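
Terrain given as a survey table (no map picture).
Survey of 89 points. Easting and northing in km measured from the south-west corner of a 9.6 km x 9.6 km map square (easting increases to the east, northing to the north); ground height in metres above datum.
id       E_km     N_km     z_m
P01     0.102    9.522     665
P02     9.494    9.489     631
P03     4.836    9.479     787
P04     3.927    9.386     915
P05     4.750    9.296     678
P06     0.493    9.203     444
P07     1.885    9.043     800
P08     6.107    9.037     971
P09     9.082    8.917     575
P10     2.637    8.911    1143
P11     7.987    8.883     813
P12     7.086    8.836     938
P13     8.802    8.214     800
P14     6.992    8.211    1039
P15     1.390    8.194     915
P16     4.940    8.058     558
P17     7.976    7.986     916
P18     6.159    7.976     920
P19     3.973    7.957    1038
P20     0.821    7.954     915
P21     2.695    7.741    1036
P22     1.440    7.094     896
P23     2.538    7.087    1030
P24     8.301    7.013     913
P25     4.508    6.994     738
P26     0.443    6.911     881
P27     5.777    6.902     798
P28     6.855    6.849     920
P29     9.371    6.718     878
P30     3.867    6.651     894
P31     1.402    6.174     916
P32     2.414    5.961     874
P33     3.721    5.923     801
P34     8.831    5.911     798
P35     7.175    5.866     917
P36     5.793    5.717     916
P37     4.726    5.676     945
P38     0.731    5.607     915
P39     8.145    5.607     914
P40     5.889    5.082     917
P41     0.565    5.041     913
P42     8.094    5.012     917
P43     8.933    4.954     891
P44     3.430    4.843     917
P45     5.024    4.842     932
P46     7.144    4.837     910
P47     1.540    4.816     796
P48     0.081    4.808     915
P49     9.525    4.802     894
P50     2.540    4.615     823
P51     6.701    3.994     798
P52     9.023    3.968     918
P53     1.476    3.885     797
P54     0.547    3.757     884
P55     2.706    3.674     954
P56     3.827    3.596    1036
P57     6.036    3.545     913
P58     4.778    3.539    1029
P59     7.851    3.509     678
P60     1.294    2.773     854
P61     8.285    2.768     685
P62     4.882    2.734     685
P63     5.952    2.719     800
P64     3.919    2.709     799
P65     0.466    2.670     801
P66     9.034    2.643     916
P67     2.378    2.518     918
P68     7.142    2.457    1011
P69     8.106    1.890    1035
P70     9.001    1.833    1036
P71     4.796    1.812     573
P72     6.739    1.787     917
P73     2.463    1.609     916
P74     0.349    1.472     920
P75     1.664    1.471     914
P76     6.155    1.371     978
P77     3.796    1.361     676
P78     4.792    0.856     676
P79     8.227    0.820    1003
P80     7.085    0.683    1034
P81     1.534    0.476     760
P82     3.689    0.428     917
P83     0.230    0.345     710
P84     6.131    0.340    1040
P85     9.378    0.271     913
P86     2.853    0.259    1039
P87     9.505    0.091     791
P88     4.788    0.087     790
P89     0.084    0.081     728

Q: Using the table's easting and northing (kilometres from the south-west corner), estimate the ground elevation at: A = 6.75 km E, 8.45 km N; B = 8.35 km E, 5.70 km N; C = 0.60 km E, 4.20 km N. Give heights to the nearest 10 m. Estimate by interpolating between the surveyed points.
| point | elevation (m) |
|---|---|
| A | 1030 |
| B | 910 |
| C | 920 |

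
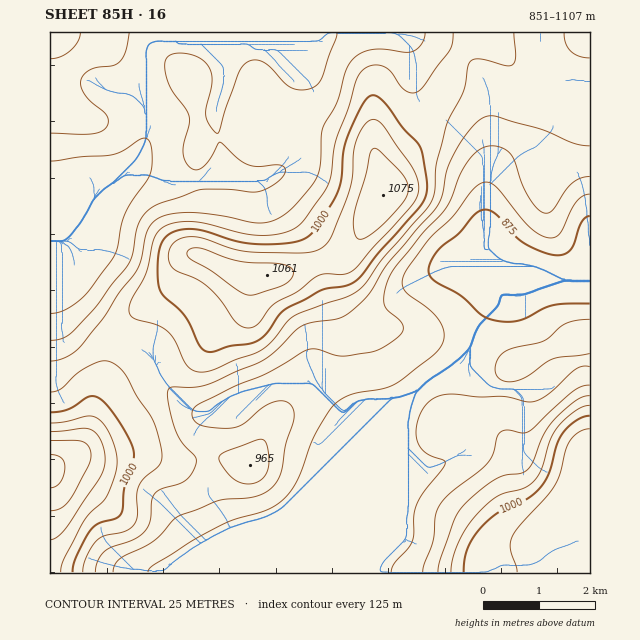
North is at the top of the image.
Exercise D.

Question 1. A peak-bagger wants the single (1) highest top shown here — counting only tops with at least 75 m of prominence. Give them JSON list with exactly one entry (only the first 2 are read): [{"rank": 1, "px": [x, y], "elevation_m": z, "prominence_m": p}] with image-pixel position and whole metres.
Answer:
[{"rank": 1, "px": [383, 195], "elevation_m": 1075, "prominence_m": 110}]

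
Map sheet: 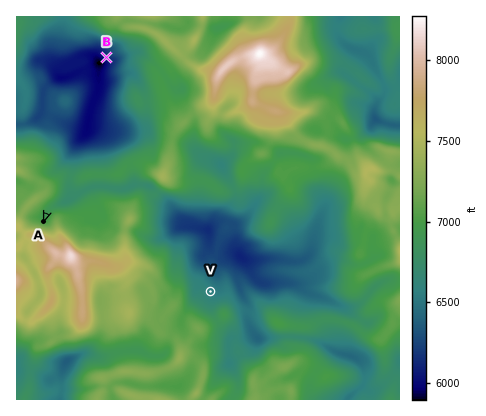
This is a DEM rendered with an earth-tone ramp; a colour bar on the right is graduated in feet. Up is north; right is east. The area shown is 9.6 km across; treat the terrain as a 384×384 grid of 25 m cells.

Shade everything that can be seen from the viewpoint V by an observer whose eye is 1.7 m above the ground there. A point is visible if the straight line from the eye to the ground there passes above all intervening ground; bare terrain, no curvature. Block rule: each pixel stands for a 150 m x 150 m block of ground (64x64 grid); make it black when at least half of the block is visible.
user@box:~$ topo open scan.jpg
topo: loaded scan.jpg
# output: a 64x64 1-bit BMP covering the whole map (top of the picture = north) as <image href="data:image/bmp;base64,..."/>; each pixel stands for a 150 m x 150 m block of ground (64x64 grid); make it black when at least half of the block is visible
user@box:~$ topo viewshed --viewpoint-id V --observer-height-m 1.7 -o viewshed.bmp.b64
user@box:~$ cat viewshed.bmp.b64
<image width="64" height="64" href="data:image/bmp;base64,Qk0+AgAAAAAAAD4AAAAoAAAAQAAAAEAAAAABAAEAAAAAAAACAAATCwAAEwsAAAIAAAAAAAAA////AAAAAAAAAAAAAAAAAAAAAAAAAAAAAAAAAAAAAAAAAAAAAAAAAAAAAAAAAAAAAAAAAAAAAAAAAAAAAAAAAAAAAAAAAAAAAAAAAAAAAAAAAAAAAAAAAAAAAAAAAAAAAAAAAAAAAAwAAAABACAADgAAAAeAIAAOAAAAB8BgMOcAAAAf4HAB9wAAAB/gGAe/AAAAGeAAHwcAAAAY4AA/AAAAABggAH+AAAAAGCAB/8AAAAGQAAf/4AAAM5AAAf+fAAAQ0AAH/4cAABAAAP//gwAAIAAP/n+BAAAAAD/+P8EAAAAAf/Y/wgAAAAB/4h+GAAAcAH/BH74AAB4B/8EP+gAADwf/wA/wAAAPH//AB+AAAAf//+AHwAAAAf///AfAAAAB/4/4B8AAAAPyD/gH4AAADhAPcAfAAAAQAAHgB0AAAAAAAeAHQAAAAAABwAQAAAAAAAAAGAAAAAAAAAnAAAAAAAAAHgAAAAAAAYX+AAAAAAAbj/4AAAAAAA7/gwAAAAAABv55gAAAAAADx8AAAAAAAAHjAAAAAAAAAGAAAAAAAAAAcAAAAAAAAABxAAAAAAAAAHtgAAAAAAAAPgAAAAAAAAAeYAAAAAAAAA+AAAAAAAAAAIAAAAAAAAAAAAAAAAAAAAAAAAAAAAAAAAAAAAAAAAAAAAAAAAAAAAAAAAAAAAAAAAAAAA=="/>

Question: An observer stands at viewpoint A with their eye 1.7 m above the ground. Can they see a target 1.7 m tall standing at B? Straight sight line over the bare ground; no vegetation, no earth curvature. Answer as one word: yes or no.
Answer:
no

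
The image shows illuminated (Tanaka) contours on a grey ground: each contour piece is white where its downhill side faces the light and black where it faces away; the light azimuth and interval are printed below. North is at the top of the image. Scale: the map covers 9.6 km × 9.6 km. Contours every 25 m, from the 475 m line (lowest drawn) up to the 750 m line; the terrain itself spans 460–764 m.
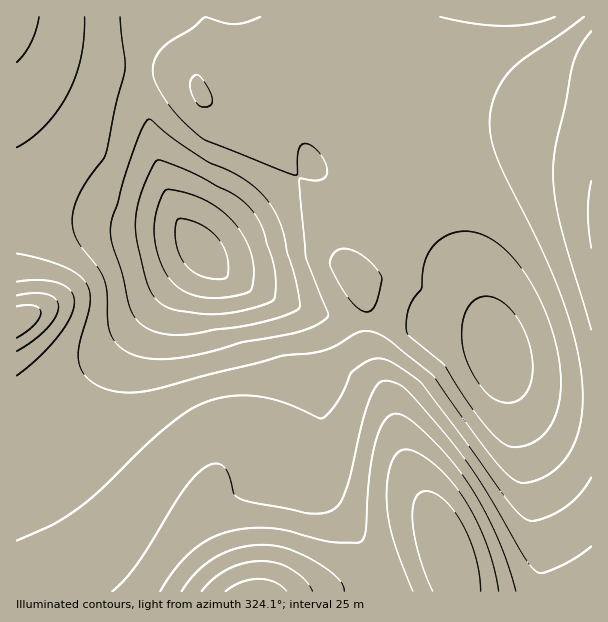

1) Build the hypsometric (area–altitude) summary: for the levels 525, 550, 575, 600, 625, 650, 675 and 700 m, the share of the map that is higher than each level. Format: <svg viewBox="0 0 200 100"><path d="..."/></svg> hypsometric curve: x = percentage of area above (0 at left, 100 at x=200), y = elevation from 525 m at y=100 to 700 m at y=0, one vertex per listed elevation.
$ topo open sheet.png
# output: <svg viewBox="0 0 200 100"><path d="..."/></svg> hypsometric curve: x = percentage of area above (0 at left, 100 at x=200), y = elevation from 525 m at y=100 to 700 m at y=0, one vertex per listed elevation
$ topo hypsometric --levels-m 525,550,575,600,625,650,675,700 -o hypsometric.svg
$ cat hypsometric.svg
<svg viewBox="0 0 200 100"><path d="M190 100l-10-14-24-15-62-14-35-14-30-14-11-15-8-14"/></svg>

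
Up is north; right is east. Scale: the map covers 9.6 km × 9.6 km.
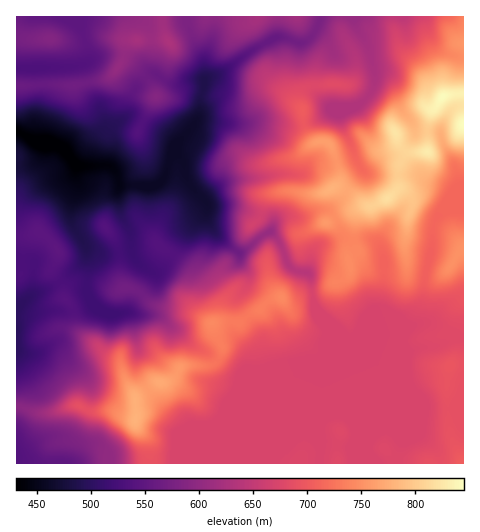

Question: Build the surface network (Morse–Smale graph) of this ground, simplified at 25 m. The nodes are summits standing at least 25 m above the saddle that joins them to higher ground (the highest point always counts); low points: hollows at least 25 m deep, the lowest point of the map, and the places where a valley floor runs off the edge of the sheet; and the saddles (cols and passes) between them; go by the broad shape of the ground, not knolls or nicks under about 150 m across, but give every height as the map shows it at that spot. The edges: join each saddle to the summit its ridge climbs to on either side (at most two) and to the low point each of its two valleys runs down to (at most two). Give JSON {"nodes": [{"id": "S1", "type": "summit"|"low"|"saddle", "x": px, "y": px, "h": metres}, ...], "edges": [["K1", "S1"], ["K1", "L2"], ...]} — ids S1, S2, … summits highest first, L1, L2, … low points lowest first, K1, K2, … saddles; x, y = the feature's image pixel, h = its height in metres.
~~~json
{"nodes": [
{"id": "S1", "type": "summit", "x": 463, "y": 125, "h": 845},
{"id": "S2", "type": "summit", "x": 136, "y": 419, "h": 779},
{"id": "S3", "type": "summit", "x": 463, "y": 249, "h": 752},
{"id": "S4", "type": "summit", "x": 169, "y": 42, "h": 629},
{"id": "S5", "type": "summit", "x": 257, "y": 18, "h": 622},
{"id": "S6", "type": "summit", "x": 50, "y": 39, "h": 588},
{"id": "L1", "type": "low", "x": 17, "y": 131, "h": 431},
{"id": "L2", "type": "low", "x": 17, "y": 329, "h": 497},
{"id": "L3", "type": "low", "x": 18, "y": 458, "h": 538},
{"id": "K1", "type": "saddle", "x": 434, "y": 225, "h": 712},
{"id": "K2", "type": "saddle", "x": 313, "y": 300, "h": 672},
{"id": "K3", "type": "saddle", "x": 17, "y": 406, "h": 592},
{"id": "K4", "type": "saddle", "x": 187, "y": 18, "h": 580},
{"id": "K5", "type": "saddle", "x": 319, "y": 25, "h": 577},
{"id": "K6", "type": "saddle", "x": 141, "y": 294, "h": 567},
{"id": "K7", "type": "saddle", "x": 87, "y": 83, "h": 566},
{"id": "K8", "type": "saddle", "x": 146, "y": 78, "h": 565},
{"id": "K9", "type": "saddle", "x": 84, "y": 40, "h": 550},
{"id": "K10", "type": "saddle", "x": 59, "y": 283, "h": 530}],
"edges": [["K1", "S1"], ["K1", "S3"], ["K1", "L1"], ["K2", "S1"], ["K2", "S2"], ["K2", "L1"], ["K3", "S2"], ["K3", "L2"], ["K3", "L3"], ["K4", "S4"], ["K4", "S5"], ["K4", "L1"], ["K5", "S1"], ["K5", "S5"], ["K5", "L1"], ["K6", "S1"], ["K6", "S2"], ["K6", "L1"], ["K7", "S1"], ["K7", "S4"], ["K7", "L1"], ["K8", "S1"], ["K8", "S4"], ["K8", "L1"], ["K9", "S4"], ["K9", "S6"], ["K9", "L1"], ["K10", "S1"], ["K10", "L1"], ["K10", "L2"]]}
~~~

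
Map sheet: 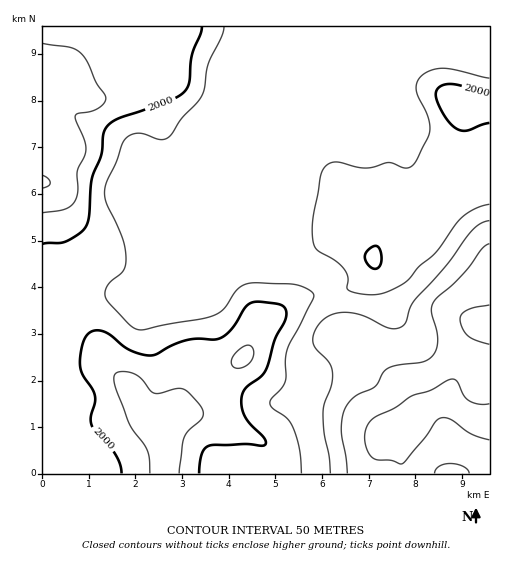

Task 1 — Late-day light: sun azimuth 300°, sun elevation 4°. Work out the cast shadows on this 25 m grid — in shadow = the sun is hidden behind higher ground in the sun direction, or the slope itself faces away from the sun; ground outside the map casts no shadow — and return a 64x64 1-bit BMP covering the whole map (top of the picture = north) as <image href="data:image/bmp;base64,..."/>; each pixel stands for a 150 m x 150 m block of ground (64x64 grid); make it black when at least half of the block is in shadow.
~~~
<image width="64" height="64" href="data:image/bmp;base64,Qk0+AgAAAAAAAD4AAAAoAAAAQAAAAEAAAAABAAEAAAAAAAACAAATCwAAEwsAAAIAAAAAAAAA////AAAAAAAAAA/AAP+AAAAAD+AA/4AAAAAP4BD/gAAAAA/AAP/AAAAAD4AB/+AAAAAPgAH/4AAAAAcAAf/gAAAAAgAB/+AAAAAAAAH/4AAAAAAP///wAAAAAA////gAAAAAH//+8AAAAAAf//xgAAAAAA///AHgAAAAD//8AeAAAAAH//wB8AAAAAP//ADwAAAAA//8APAAAAAB//gB8AAAAAD/+AH/AAAAAP/4A/8AAAAAf/AD/wAAAAA/8AP/AAAAAB/wD/8AAAAAB8B//wAAAAAAAP//AAAAAAAA//8AAAAAAAD//wAAAAAAAPf/AAAAAAAAc/8AAAAAAABx/wAAAAAAAHD/AAeAAAAAMH8AP4AAAAA4fwD/gAAAABw/B/8AAAAADh8P/wAAAAAGDx//gAAAAAAPH/+AAAAAAAcf/8AAAAAAAB//gAAAAAAAH/+AAAAAAAAP/4AAAAAAAA//gAAAAAAAD/+AAAAAAAAH/4AAAAAAAAf/gAAAAAACA/+8AAAAAAcD/z4AAAAABwH/P8AAAAADAf8/8AAAAAAB/7/wAAAAAAD/v/AAAAAAAAY/+AAAAAAAAB/4AAAAAAAAD/gAAAAAAAAP+AAAAAAAAA/8AAAAAAAAD/wAAAAAAAAP/AAAAAAAAA/4AAAAAAAAD/AAAAAAAAAP4AAAAAAAAAfAAAAAAA=="/>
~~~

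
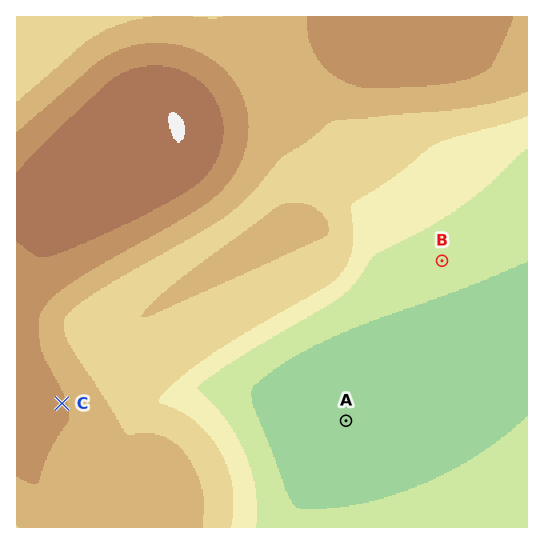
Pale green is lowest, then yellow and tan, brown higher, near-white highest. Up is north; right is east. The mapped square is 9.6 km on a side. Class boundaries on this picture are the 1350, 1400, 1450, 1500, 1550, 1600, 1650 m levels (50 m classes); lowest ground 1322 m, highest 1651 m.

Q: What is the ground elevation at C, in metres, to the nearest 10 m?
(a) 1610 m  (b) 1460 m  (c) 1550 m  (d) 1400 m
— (c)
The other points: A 1320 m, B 1370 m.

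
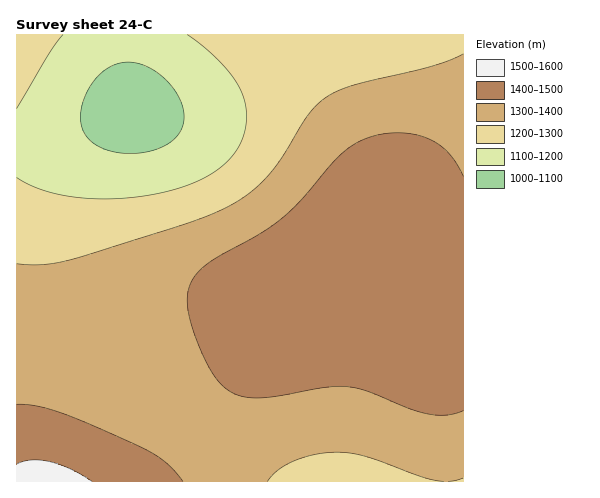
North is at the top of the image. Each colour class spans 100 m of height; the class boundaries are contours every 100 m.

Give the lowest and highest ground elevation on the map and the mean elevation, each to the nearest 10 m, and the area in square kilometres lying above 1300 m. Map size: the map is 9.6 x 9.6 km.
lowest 1060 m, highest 1520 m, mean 1330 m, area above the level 62.2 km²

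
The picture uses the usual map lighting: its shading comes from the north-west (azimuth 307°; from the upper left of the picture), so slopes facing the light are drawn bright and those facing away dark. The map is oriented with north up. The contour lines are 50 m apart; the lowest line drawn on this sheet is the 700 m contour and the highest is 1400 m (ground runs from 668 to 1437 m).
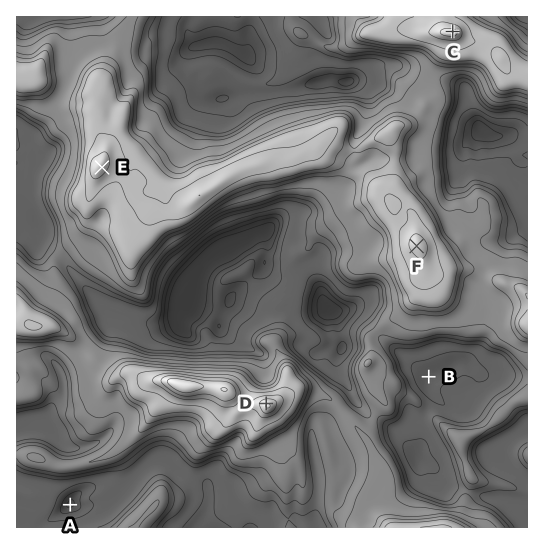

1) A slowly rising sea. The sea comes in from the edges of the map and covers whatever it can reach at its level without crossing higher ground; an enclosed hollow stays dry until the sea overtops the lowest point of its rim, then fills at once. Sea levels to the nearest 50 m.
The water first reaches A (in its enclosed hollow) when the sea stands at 850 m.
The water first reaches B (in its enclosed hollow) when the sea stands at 950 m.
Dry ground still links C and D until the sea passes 1000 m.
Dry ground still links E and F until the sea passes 1150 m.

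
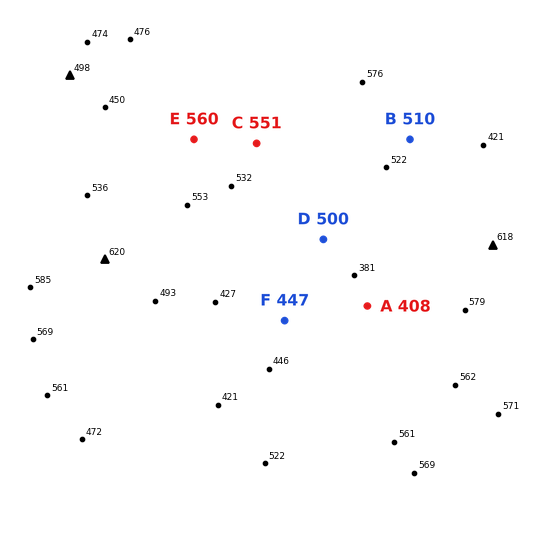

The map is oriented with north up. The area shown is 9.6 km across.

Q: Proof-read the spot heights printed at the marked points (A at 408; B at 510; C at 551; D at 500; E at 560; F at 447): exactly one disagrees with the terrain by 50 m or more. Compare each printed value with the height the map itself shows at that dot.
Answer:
D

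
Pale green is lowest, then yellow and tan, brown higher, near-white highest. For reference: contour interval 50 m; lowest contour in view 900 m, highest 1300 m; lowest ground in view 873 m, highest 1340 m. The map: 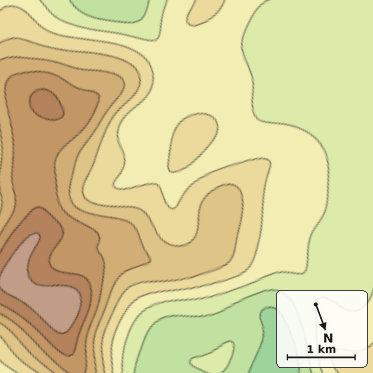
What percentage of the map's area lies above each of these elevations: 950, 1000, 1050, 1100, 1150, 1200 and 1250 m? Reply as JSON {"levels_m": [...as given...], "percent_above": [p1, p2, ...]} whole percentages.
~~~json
{"levels_m": [950, 1000, 1050, 1100, 1150, 1200, 1250], "percent_above": [93, 69, 46, 33, 23, 16, 7]}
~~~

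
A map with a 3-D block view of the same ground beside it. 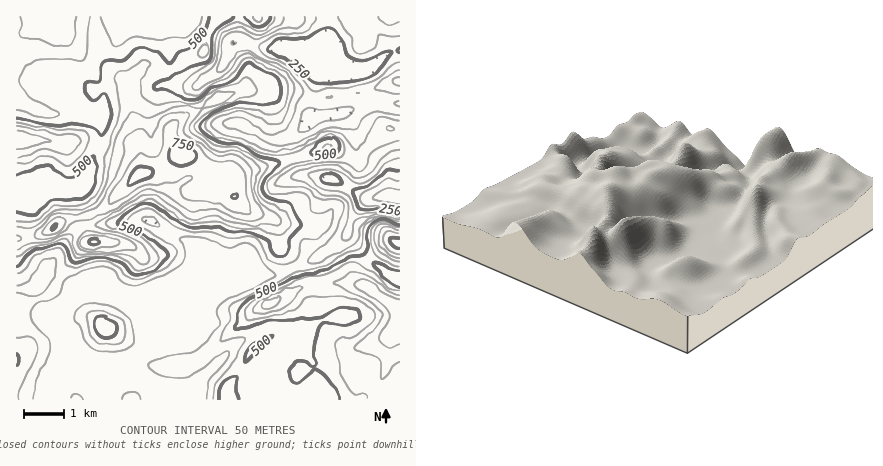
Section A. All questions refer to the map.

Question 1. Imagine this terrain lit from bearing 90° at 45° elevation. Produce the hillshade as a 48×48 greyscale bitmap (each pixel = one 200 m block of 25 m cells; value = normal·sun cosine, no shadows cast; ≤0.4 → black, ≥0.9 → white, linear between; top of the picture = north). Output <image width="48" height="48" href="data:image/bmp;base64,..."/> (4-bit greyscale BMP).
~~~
<image width="48" height="48" href="data:image/bmp;base64,Qk32BAAAAAAAAHYAAAAoAAAAMAAAADAAAAABAAQAAAAAAIAEAAATCwAAEwsAABAAAAAAAAAAAAAAABEREQAiIiIAMzMzAERERABVVVUAZmZmAHd3dwCIiIgAmZmZAKqqqgC7u7sAzMzMAN3d3QDu7u4A////AMy6mImqqYebupmZhSSbupiZmZmYd4iImczKmZmqmZiaqZmZhTSbupiZmZmYZ5iJqszLqZmpmZmZmZmal0R6upmImamXZ6l5q8zLqZmZmZmYeImaunVYqpmIiamHaKl4q8zMqpmZmZmYd4maq6dFmqmYiZmHeal3mrzMuqmZmZmZiIiIibpkaqqYmZiHaJmImqvMuqmHeKq6qZmYd5qWWKqpmYh3d3iImZq8upllabzLqZmZh2iZd4qqmYd4h2Z3iZq7qZhDas3bqZmZmGVpqYiamYiJmHVVeKq6mIdEe93bqZmZmXU1iqmZmZmZmYZEV6u6mXZWisy6mZmZmHZTR5qqmqqqmYdTRruqqYd4mqqqmZmZmHZUM2m8u6qqmYZDV6qpqqmJqqmZmZmZmYdlMhWczLmZmGRGmpmZm7qZmZmZqZmZmZmHZCE3q6mZh1WczKqZmrqpmYeJqqmZmZmZiGQyR5mZhmnN3LupiaqqmGRZq7qpmZmZmYh1RWd3d4rNut26h3mqhkJHvNy6qZmZmId4mYZEV6zKdt3KhTWIZURYzd3cqZmZmGRpvLlkNpqVM9y6lQFXZnib3d3cqZiZl0R6zMuoVVUxI8uZlwA4q7zN3czLmYeJlkWLy6u7ljAANqlnqoRIqqu7zLqoiHd4hlaLy5rNyCAAWJcyjdqau7u7uoZleIZmZoic3KrN2jABeJhAKcurzd3Ll0M1iYZVeau93Lqs3HMCaKlzNod4q83bhDM2mYZXm9zN3Lqb3shEeZmHZ4dTN7zLhDRXmXd5zuyru7uZ3/yYmpmZmZlzAovLhVZ4iIia7/yYmsyovu26qaqZmZmFAEi7l4iIiJmb7/65ic25mqvLmKqpmJqWISSKqqqZiJmb7//cu83JZWrMqKqph5unMjNYq6qqmImb3u7dy7uXRHvduZqpd5u4Q0VYmYiaqpmbzdzMupmGZ5vdupqpd5zKU1ZomGabzLmKzLqIiIiJvKq8u6qpiazcc0Z5p1ab3cl5vLqXVDSM7amqqqq6qqzdkzV6p1m8zcqZq7qqhSFK3ZiJmaqqmYm8lTV5llru7tyqqZiruWRHq4d3iaqZmIialjWJhVnf/+ypmHec3Jh4mHZnmqqpmIiJlkWKl1at7tupdmet7KmZmHZoqpmZiIiJl0WaqHeIm7qpdnm+7KmZmYiJqpiIiZmJl1aruYmoQlrLmaq+7aiJqZqqmYiImZmJl1esypvMYAaavLq+7cmJmImZiIiJmZmZh2isyqvNtiNGm7rO/tqIh2ZmZ4iJmZmZhnibu6q8y5UiaqvO7sqZmIdURYiJmZmYd4iJq7qavNoxSbu93LqZmZmFRIiZmZmHiZd4q7mInP5ySsu7y6mZh4modoiZmZh3mpdoqqmHa/+2e9y6qpmYZXm7qZmaqYdnq6iJqpmHWv/Zisy6maqYZWm7qqqqmYdnq6mZmZmYWO/ZZpu5irqYZnmqmaqpmYdoqqmZmZmYZqy4VIzKm8uoZpqYibupmYdoqpmZmZmZdVmoVZ3bq8yoZ6qHmg=="/>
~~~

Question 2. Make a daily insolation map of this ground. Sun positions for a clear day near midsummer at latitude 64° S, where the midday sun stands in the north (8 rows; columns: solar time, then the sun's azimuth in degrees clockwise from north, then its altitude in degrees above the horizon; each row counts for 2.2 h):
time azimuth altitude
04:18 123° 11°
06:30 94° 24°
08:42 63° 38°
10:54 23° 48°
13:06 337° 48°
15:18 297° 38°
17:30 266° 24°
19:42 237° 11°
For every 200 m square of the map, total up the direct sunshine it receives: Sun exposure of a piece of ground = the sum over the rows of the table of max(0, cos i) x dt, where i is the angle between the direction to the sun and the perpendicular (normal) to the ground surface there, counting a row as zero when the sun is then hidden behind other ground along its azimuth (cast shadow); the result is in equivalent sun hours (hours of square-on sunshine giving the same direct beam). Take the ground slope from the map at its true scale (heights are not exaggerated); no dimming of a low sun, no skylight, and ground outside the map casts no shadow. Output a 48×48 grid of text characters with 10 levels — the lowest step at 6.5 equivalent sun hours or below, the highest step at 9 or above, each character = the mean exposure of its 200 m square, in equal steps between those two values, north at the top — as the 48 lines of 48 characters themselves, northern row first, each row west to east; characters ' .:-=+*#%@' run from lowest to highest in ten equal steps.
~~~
%%%%%%%%%%%%%%%%%%%%%%%##*++++*+*#########%%%###
%%%%%%%%%%%%%%%%%%%%%%%%#: .:...:==++*****#%#**#
%%%%%%%%#%%%%%%%%%%%%%%%#---=-..:::-+*#####%%##*
%%%%%%%%%%%%%%%@@@%%@%%%#+-#%#+=++==+**####%###*
%%%%@@@%%%%%%%%%@%%%%%%#+-=@@@%%%%#****##*****#%
%%%%%@@@%%%%@%%%%%%%%%*=::#%@@%%%@%#***##*++=*%@
%%%%%%%%%%%%%@%%%#%%%#+: *@%%@@@%@@%##*#%#**#%@@
%%%%%%%%%%%%%%%%#####=.-#@@@%%%%@@%@@%#%%%%%@@@@
%%%%%%%%%%%##%%##%%%*-=%%%%@%%%%%%%%@%%%%%@@@%##
%###%%%%%%%##%%%%%%%#*##%%%%##%%%###%%%%%%%%#*++
%#####%%%%%##%%%%%%%%%%%#+-:-+*##*+*#####**#####
%%##*####%%###%%#%@@%%%*.   .-+**++*##**##%%%%%%
%%%##*##%%###%%%%%@@%#=   .::.=+*****#%%%%%%%%@@
%%%%%%%%%%#%%%%@%%%%#+=+*##*+=-=++-=+#%%%%*#%%%%
%%%%%%%%@%#%%%%%%%#%#%@@@@%%%#+=---+#@%%@%#%%###
%%##%%%%##*%%%%%%##%@@@@%%%%@@%*++#%@%@@%%%%%#**
+++=+*#**+#%%%%%%%%%%@@@%%%%%@@%%%%@@%#*#%%%%#*+
==++++**++#%%%%%%%%####%@%%@@@@%%%%#*-..=#%%#*+*
++******=*###%%%@%%#**#%%%%%@@@%#+-..   :*%%*++*
#####**++###%%%%%%##*##%%%%%%#+-:::--::::=++==+*
#%%%%##+*##%%%#*+*##%%%%%%%%#*=-+*%%@%#*==--:=+*
%%%%%#**#%%%%%+--=*#%%%%%%%%###*%%%%@@%%%#-.:=**
**######%%%%#+:::-+*###**#%%%%%%%%%%%@%%%*=-+*##
###%@%%%%@%#=. .---=+**+++*##%@@@%%#%%%%*==#%%%%
##%@@%%%%%*-...::.:-=+*++==+*#%%@%%%%%%%--#%%##%
%%@%@%##*+=-=+*#*=:--:-==----=+*%%%%%%%#-=%@%#**
%%@%#-:+#%%%%@@@%%+--:.:-==:..-+***#%%#*=**%%%%#
%%#-  :%@%%%%%%@@@%#++=++++=-:=+***##***+###*#%%
+=.   -**++*##%@@@@%%####*****+*###%#*++#@%#*=+#
=-::=+=-     -+#%%%%%%%%%#####**####*=*%@@@%*:.-
++*#%#+:     :+##**+*#%%%%%%%#*++***+#%@@@%%*-..
+*#%%#*=-+++==+=::-+*#%%%##****+==*#%%%@@%@@%*::
*#%%%%#*##%#*+-:.-+#%%%%#****####%@@%%@@%%%@@@#+
#%%%%%#%%%%%#*+=*##%%%%%#**##%%@%%@%%%%%%##%@@@%
%%%%%#%%%%%%%%##%%%%%%%%###%%@%%%@%#*****+==*%@%
%%%%##%%%%%%%%%%%%%%%%%%%%@@@@%@%#**###**+=--+%@
%%###%%%%%%@%%#%%%%%%%%%%%%%%%#+-=+*#######+==*%
%%%%%%%%#%%@@@%%%%%%%%%%#*#%#+:.:+*###%%%%######
%%%%%%%#*#%%%%%%%%%%%%%%#%%%*-=*####%%%%%%%%@%%%
%%%%%%%%#**####%%%%%%%%%%%#*+#%%%%%%%%%%@%%@@%%%
@%%%%%%%#+++**#%%%%%%%%%%#**#%%%#%%%%%%%%%%%%###
%%%#%%%%#*+++*#%%%%%%%%%%**#%%##%%%%%%%#%%%#####
%###%%%%%######%%%@@@@%%#*#%%##%%%%%%%%####*####
####%%%%%%%%%%%%%%%%%%##*#%%%#%%%%%%%%%##%###%%#
####%%%%%%%%%%%%####****#@@%%%%%%%%%%%%##%%%%%##
###%%%%%%%%%%%%%########%@%%%%%%%%%%%%%###%%%%#%
##%%%%%%%%%%%%%%%%%%%%%##%%%%%%%%%%%%%%%###%##%%
%%%%%%%%%%%%%%%%%%%%%%%###%%%%%%%%%%%%%%##%%#%%%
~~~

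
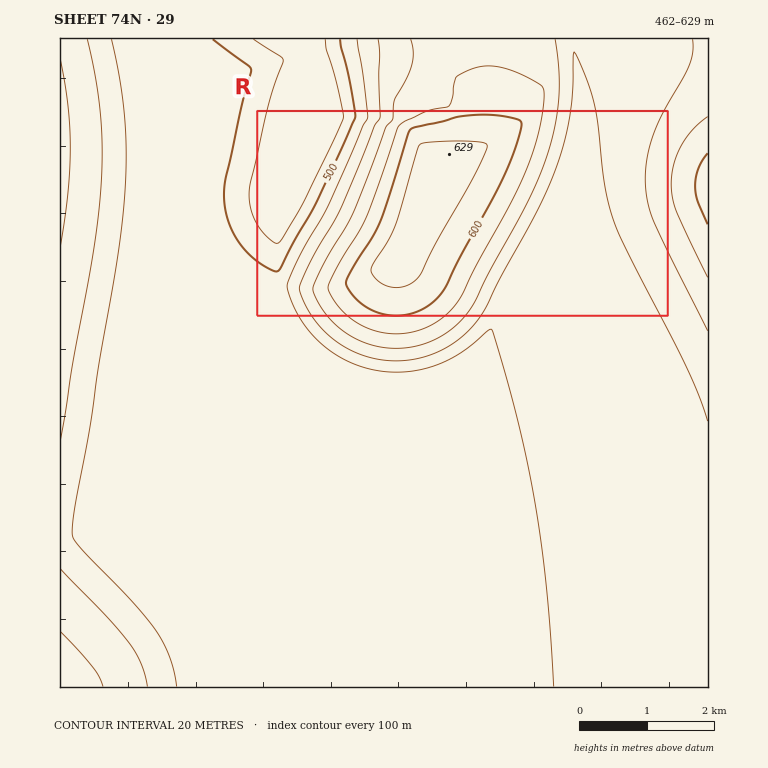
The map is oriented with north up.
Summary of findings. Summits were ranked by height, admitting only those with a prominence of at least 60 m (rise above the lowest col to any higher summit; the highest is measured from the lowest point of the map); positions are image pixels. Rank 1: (449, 154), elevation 629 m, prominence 167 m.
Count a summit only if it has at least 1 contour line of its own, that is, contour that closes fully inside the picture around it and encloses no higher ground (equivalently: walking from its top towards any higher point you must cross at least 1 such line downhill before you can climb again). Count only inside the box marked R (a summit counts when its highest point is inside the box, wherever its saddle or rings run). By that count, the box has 1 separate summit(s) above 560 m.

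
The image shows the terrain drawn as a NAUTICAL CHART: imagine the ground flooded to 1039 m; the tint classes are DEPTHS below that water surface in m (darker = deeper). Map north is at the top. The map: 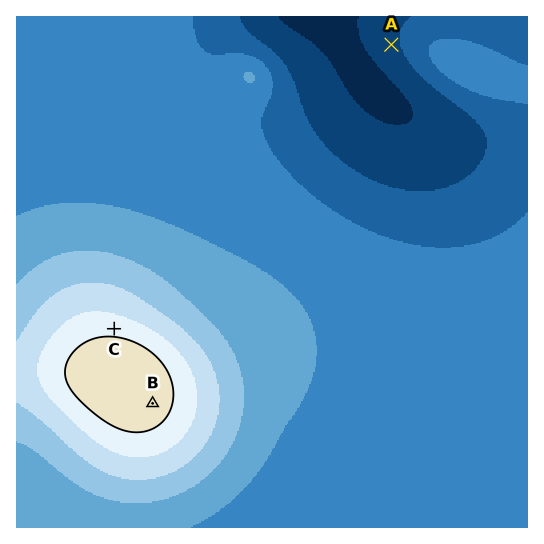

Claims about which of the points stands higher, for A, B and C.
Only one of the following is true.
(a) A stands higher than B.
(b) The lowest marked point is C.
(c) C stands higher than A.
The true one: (c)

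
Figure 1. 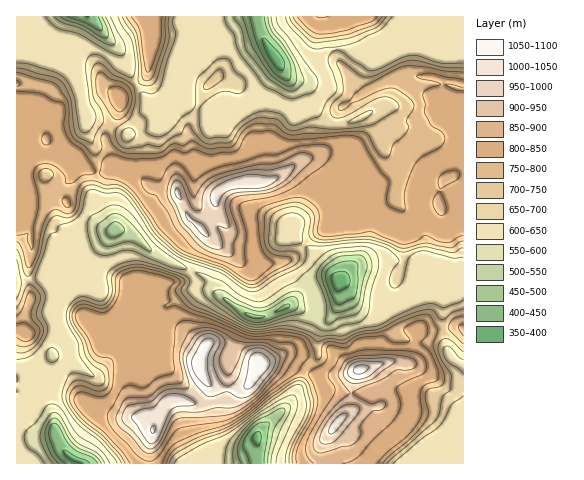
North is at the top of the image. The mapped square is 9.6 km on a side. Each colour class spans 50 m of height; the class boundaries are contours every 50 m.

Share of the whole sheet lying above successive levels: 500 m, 96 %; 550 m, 94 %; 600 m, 89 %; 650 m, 65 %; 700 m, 56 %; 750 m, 49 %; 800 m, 39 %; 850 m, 16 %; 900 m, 10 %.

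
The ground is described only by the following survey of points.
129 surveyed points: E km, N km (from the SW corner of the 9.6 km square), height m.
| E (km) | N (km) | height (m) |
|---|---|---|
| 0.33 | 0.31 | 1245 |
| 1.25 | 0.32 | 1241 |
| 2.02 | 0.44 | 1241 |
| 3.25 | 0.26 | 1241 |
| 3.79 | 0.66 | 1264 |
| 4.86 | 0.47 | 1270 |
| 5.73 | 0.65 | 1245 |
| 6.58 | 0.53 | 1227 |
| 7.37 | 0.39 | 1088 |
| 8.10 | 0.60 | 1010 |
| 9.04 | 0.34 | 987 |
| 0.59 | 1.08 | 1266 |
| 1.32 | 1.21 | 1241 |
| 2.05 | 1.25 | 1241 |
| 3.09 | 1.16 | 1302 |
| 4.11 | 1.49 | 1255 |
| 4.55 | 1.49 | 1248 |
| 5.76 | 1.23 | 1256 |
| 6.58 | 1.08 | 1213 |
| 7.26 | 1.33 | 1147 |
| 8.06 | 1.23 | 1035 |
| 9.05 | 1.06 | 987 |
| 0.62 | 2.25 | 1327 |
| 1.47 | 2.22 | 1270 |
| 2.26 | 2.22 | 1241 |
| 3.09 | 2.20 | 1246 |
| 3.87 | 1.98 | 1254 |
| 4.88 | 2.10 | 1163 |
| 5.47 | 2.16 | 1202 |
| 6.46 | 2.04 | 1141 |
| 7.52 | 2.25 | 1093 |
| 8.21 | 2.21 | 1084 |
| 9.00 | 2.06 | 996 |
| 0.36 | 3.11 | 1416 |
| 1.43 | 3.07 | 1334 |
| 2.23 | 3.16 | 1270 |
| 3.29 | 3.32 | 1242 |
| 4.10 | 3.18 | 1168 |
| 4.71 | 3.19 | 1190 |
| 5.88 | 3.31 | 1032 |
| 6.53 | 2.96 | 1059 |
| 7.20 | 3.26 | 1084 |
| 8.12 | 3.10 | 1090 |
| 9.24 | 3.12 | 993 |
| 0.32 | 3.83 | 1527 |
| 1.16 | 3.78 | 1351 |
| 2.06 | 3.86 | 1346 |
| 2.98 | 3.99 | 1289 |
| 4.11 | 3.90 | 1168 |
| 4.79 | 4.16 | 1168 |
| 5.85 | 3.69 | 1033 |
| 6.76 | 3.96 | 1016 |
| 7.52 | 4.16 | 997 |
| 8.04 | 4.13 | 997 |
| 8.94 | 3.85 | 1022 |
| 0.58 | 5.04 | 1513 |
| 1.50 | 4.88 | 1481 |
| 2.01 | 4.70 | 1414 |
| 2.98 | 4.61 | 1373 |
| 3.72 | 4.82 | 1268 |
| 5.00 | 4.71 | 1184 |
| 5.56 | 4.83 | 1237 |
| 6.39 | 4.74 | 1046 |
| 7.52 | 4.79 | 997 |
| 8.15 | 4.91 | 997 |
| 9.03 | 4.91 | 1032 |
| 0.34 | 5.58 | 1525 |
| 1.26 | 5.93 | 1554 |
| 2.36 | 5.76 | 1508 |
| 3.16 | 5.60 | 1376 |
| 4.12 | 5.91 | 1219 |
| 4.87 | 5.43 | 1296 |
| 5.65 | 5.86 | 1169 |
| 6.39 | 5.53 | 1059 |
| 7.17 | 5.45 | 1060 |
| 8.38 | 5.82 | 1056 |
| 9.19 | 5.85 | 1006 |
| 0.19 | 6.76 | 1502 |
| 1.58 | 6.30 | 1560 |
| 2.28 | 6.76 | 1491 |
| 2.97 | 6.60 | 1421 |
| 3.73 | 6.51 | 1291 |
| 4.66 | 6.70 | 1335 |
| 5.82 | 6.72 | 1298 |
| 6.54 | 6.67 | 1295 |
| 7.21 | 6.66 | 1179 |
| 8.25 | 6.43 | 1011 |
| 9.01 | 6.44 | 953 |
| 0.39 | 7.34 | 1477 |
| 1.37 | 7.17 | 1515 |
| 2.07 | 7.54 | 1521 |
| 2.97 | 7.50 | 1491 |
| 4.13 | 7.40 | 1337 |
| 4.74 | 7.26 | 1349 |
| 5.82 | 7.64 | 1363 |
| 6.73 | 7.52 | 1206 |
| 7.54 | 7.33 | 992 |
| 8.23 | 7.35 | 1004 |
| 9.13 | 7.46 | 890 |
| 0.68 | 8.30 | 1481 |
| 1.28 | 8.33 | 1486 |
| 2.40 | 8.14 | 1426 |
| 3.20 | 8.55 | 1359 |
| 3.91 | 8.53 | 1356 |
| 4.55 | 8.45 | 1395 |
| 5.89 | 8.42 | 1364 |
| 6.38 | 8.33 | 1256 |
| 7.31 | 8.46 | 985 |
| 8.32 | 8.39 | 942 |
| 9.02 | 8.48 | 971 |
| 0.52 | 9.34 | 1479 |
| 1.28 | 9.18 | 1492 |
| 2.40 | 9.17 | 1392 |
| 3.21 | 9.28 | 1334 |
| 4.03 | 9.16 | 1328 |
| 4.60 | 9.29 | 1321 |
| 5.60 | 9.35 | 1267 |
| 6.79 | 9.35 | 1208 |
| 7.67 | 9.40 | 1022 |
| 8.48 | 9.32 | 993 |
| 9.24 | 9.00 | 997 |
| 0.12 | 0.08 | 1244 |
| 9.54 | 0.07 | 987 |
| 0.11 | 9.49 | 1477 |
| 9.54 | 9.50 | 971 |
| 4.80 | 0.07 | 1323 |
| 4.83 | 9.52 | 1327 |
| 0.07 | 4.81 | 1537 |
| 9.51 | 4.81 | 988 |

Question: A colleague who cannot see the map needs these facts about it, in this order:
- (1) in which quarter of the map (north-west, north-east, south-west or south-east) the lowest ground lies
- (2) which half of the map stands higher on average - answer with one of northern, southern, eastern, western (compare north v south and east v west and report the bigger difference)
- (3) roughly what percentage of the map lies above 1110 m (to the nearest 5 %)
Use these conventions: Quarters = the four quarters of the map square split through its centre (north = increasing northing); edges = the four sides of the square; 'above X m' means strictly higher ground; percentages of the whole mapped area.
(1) The lowest point lies in the north-east quarter of the map.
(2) Taken as a whole, the western half is higher than the eastern.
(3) About 70 % of the map lies above 1110 m.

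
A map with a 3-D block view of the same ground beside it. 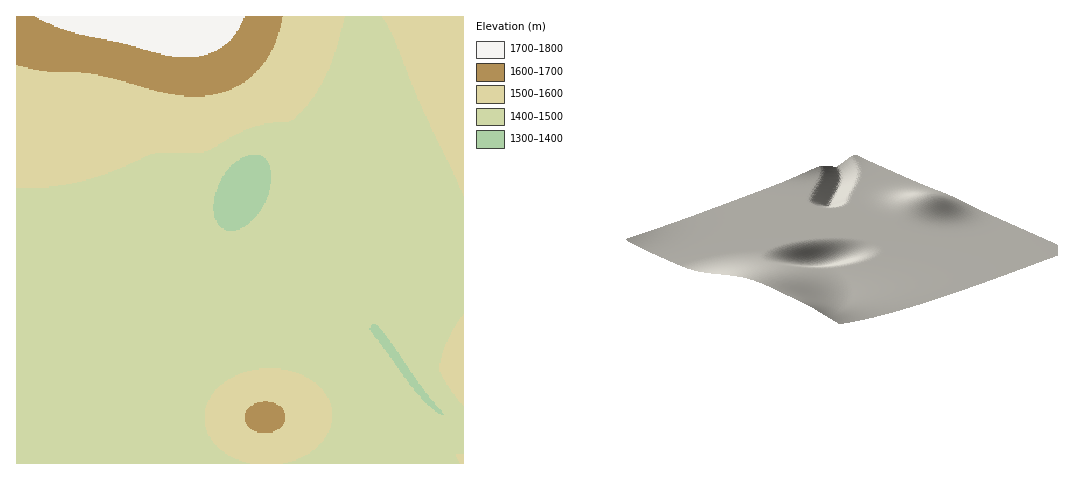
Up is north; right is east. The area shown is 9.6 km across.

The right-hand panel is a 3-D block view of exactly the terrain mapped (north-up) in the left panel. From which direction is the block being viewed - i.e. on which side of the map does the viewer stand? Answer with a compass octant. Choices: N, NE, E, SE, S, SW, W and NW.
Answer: NW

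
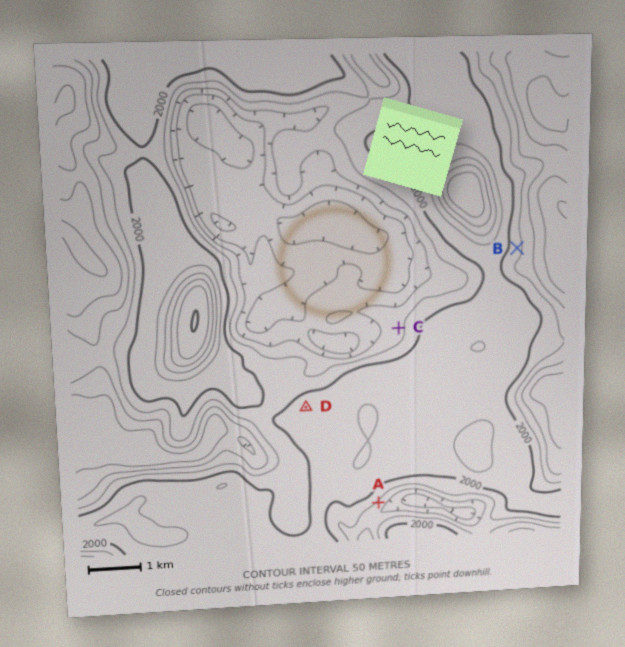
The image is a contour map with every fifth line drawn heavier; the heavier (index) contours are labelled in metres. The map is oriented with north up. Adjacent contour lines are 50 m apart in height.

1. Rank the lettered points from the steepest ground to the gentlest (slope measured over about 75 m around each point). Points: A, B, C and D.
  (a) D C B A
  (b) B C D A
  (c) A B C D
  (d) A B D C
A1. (c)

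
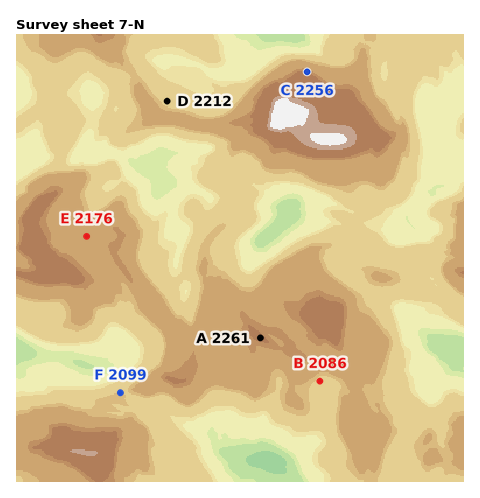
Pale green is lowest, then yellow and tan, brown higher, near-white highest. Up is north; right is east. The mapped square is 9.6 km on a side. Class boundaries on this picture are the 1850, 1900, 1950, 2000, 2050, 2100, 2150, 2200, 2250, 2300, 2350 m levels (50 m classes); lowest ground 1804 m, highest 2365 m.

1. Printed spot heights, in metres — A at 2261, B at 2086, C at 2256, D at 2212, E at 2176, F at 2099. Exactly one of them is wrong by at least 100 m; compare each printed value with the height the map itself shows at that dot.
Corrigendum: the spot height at D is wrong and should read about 2087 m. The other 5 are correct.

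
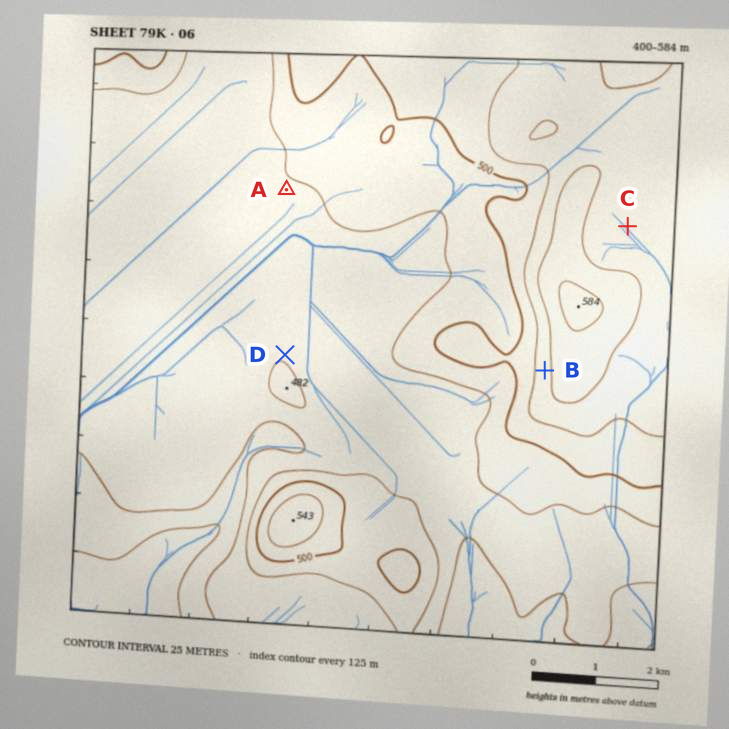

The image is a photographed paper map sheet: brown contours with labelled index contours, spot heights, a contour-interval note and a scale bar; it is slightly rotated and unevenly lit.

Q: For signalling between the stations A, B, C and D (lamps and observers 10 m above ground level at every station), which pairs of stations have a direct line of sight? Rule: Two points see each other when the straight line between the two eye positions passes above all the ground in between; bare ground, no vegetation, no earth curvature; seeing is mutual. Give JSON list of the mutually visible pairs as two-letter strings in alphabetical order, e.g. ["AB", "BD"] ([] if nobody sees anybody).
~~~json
["AB", "AD", "BD"]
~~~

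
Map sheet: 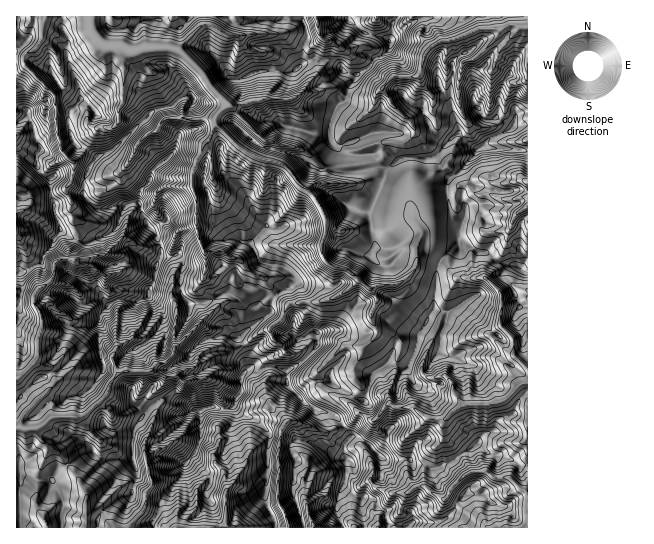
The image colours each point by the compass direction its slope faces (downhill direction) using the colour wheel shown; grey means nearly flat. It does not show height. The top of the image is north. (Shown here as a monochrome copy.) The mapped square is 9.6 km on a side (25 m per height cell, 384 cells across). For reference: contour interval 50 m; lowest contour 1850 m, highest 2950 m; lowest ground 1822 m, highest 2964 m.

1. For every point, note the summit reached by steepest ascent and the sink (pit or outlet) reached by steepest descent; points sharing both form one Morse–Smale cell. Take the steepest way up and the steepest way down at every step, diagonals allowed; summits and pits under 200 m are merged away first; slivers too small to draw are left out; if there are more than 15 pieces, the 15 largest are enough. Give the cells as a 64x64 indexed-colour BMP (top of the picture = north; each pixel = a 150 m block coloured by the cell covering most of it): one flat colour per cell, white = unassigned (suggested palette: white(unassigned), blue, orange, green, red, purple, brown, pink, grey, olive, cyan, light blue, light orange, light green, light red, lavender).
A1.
<image width="64" height="64" href="data:image/bmp;base64,Qk12CAAAAAAAAHYAAAAoAAAAQAAAAEAAAAABAAQAAAAAAAAIAAATCwAAEwsAABAAAAAAAAAA////ALR3HwAOf/8ALKAsACgn1gC9Z5QAS1aMAMJ34wB/f38AIr28AM++FwDox64AeLv/AIrfmACWmP8A1bDFACIiIiIiIiJERERERERERAAAAA7u4P//8zMzMzMzMzMzIiIiIiIiIiREREREREREQAAADu7///+7MzMzMzMzMzMiIiIiIiIiIkRERERERERAAADu7v///7szMzMzMzMzMyIiIiIiIiIiREREREREREAAAO7u///7uzMzMzMzMzMzIiIiIiIiIiJEREREREREQAAA7u7v/7u7szMzMzMzMzMiIiIiIiIiIiRERERERERAAADu7u//sAuzMzMzMzMzMyIiIiIiIiIiJEREREREREAAAO7u7//wu7MzMzMzMzMzIiIiIiIiIiIkREREREREQAAA7u7v//+7szMzMzMzMzMiIiIiIiIiIkRERERERERAAADu7u///7uzMzMzMzMzMyIiIiIiIiIiREREREREREAADu7uT//7u7MzMzMzMzMzIiIiIiIiIiJEREREREREQAAO5ERP/7u7szMzMzMzMzMiIiIiIiIiIiREREREREREAERERES7u7MzMzMzMzMzMyIiIiIiIiIiJERERERERERERERES7uzMzMzMzMzMzMzIiIiIiIiIiIkRERERERERERERES7uzMzMzMzMzMzMzMiIiIiIiIiIiJERERERERERERES7uzMzMzMzMzMzMzMyIiIiIiIiIiIkRERERERERERLu7uzMzMzMzMzMzMzMzIiIiIiIiIiIiRERERERERERLu7szETMzMzMzMzMzMzMiIiIiIiIiIiJERERERERERFW7MzERMzMzMzMzMzMzMyIiIiIiIiIiIiREREREREREVVUREREzMzMzMzMzMzMzIiIiIiIiIiIkRERERERERERVVRERERMzMzMzMzMzMzMiIiIiIiIiIiJEREREREVVVVVVURERERETMzMzMzMzMyIiIiIiIiIiIiRERERERVVVVVVVEREREREzMzMzMzMzIiIiIiIiIiIiIkRERERVVVVVVVVRERERETMzMzMzMzMiIiIiIiIiIiIiJERERFVVVVVVVVVVURERMzMzMzMzMyIiIiIiIiIiIiIiRERERVVVVVVVVVVRERETMzMzMzMzIiIiIiIiIiIiIiIkREREVVVVVVVVVVERERMzMzMzMzMiIiIiIiIiIiIiIiJERERVVVVVVVVVERERETMzMzMzMyIiIiIiIiIiIiIiIiRERVVVVVVVVVVRERERMzMzMzMzIiIiIiIiIiIiIiERJERVVVVVVVVVVVEREREzMzMzMzMiIiIiIiIiIiIiIRFVVVVVVVVVVVVVURERETMzMzMzMyIiIiIiIiIiIiIRFVVVVVVVVVVVVVERERERMzMzMzMzIiIiIiIiIiIiIiERFVVVVVVVVVVVERERERETMAAzMzPMIiIiIiIiIiIiIRERVVVVVVVVVRERERERERMAAAMzMMzCIiIiIiIiIiIhEREVVVVVVVVREREREREREAAAAAAAzMwiIiIiIiIiEREREVVVVVVVVREREREREZmZAACqoADMzCIiIiIiIiIRERVVVVVVERERERERERERmZmQqqqgAMzMwiEREiIiIhERFVVVVREREREREREREREZmZqqqqAAzMzMERERIiIhEREVVVVREREREREREREREZmZmqoAAADMzMERERESIhERERVVVRERERERERERERERmZmaqgAAAMzMwRERERIiERERFVVRERERERERERERERmZmaqqqgqgzMzBERERESEREREVVRERERERERERERERGZmZqqqqqqrMzBERERERERERERVREREREREREREREREZmZmqqqoAAMzMERERERERERERERERERERERERERERGZmZmaqqqgAAzMwREREREREREREREREREREREZmZmZmZmZmZqqqqqqrMwRERERERERERERERERERERERmZmZmZmZmZmaqqqqqswRERERERERERERERERERERERFmZmmYiZmZmZmqqqqqwRERERERERERERERERERERERFmZmZmeIiIiZmZqqqqoRERERERERERERERERERERERZmZnd3d4iIiImZmKAAABERERERERERERERERERERZmZmZnd3d3d3iIiJmIgAAAERERERERERERERERERERZmZmZmd3d3d3d4iIiIiIgAARERERERERERERERERERZmZmZmZ3d3d3d3AIiIiIiIABERERERERERERERERERZmZmZmZmd3d3d3AAiIiIiIiAERERERERERERERERERZmZmZmZmZ3d3dwAACIiIiIiIgRERERERERERERERERZmZmZmZmZmd3d3AAAIiIiIiIiBERERERERERERERERZmZmZmZmZmZ3d3AAAACIiIiIiIERERERERERERERERZmZmZmZmZmZmd3cAAAAAiIiIiIgRERERERERERERERFmZmZmZmZmZmZ3d3d3AACIiIiAABERERERERERERERFmZmZmZmZmZmbd13d3dwAIiIiAAAERERERERERERERFmZmZmZmZm1m3d3dd3d3AAiAiIAAARERERERERERERFmZmZmZmZmbd3d3d3Xd3cACAAIgAABEREREREREREREWZmZmZmZmZt3d3d3d13d3AIAACIAAERERERERERERERFmZmFmZmZm3d3d3dAHd3d3dwAAiAARERERERERERERERZhEREREWbd3d3QAAd3d3d3dwAIgBERERERERERERERERERERERZt3d3QAAB3d3d3d3AAAA"/>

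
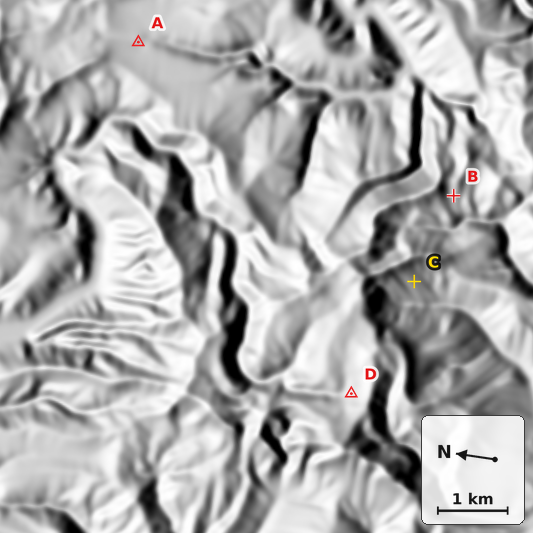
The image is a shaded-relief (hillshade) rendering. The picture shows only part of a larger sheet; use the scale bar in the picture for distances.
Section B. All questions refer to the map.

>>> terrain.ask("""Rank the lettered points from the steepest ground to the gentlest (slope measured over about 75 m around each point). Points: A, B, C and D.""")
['C', 'B', 'D', 'A']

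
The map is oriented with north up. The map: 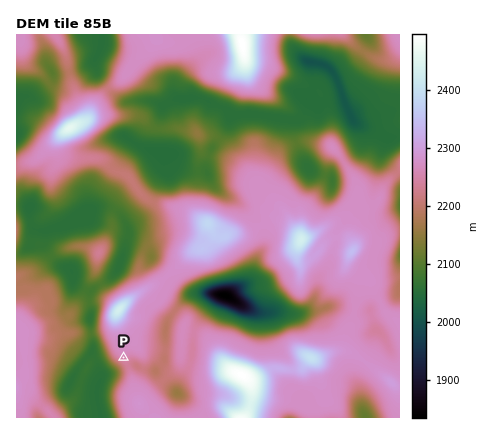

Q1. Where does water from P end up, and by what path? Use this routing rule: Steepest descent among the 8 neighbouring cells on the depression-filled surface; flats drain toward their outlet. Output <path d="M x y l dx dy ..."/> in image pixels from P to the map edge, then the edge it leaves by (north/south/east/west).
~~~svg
<path d="M124 358l0 2-14 12-6 2-4 6 0 4-2 6 0 14 4 14"/>
exit: south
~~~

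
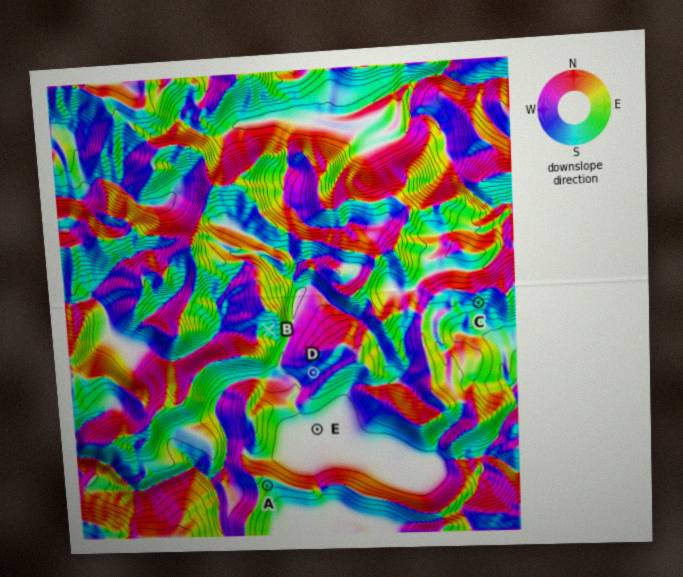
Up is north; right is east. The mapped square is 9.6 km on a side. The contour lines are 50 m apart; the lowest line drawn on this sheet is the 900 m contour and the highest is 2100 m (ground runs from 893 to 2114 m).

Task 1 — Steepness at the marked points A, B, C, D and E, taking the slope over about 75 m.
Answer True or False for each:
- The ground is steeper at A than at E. True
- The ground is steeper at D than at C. False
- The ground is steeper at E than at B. False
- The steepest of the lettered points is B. False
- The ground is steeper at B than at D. True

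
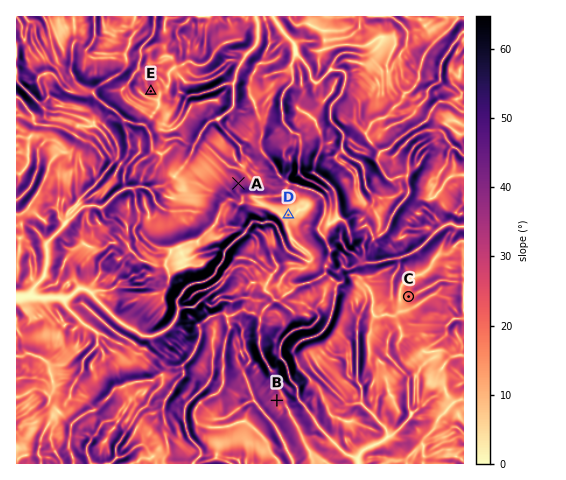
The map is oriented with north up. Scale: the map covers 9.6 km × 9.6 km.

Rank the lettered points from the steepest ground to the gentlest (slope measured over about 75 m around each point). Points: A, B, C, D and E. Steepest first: A B E C D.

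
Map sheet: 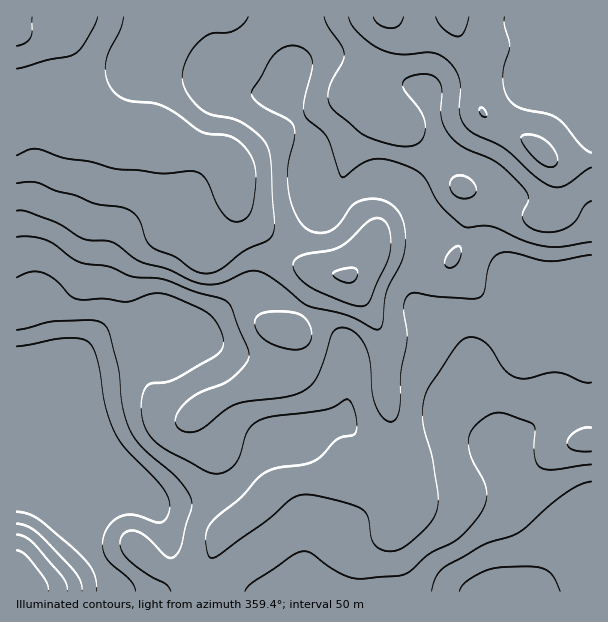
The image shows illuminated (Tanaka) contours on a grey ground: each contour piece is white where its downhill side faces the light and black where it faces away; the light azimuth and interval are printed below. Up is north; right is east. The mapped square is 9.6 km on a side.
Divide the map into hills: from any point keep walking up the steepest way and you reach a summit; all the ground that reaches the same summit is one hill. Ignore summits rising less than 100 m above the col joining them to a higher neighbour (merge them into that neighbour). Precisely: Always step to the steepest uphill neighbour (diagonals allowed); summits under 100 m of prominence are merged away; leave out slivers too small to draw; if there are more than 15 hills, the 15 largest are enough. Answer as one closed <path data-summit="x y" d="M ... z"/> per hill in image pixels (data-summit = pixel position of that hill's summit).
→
<path data-summit="17 17" d="M290 16l-274 1 0 484 26 7 48 40 26 44 475 0 1-308-10-1-33 7-21 0-45-44-24-12-24-4-12 17-2-26-5-14-15-17-17-10-10 1-17 9-12 10-7 2-8-10-2-9-20-46-13-23 0-12 3-7 0-26-6-13z"/><path data-summit="542 152" d="M591 16l-300 0 1 40 6 13 0 26-3 7 0 12 13 23 20 46 3 12 7 7 4 0 20-15 12-6 10-1 17 10 15 17 5 14 2 26 12-17 24 4 24 12 45 44 21 0 24-6 18-1z"/><path data-summit="17 585" d="M21 502l-5 1 1 89 98-1-1-6-24-37-18-13-25-24-8-5z"/>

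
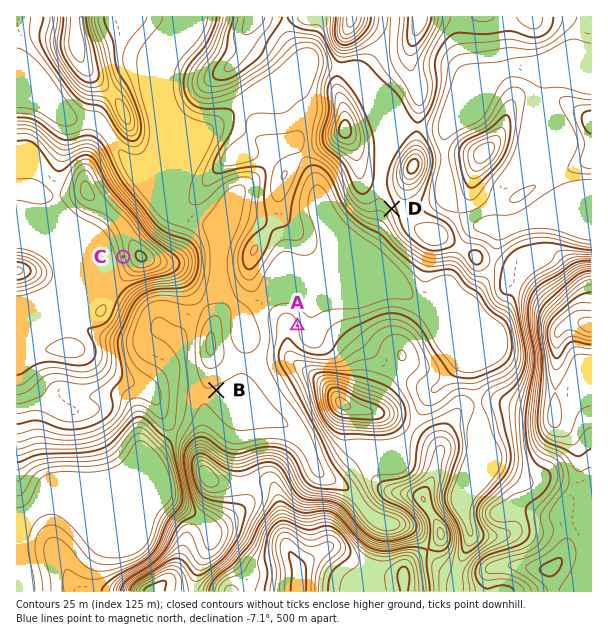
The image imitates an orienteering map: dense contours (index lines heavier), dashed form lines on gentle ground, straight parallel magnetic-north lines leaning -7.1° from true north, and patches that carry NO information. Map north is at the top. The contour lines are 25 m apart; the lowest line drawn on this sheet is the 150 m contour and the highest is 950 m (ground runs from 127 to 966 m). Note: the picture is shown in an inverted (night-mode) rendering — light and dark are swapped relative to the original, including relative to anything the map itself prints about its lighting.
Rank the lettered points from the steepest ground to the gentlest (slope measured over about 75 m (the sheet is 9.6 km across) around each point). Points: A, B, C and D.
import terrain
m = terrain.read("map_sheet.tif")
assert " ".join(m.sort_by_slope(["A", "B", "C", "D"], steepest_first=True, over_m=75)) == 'C D A B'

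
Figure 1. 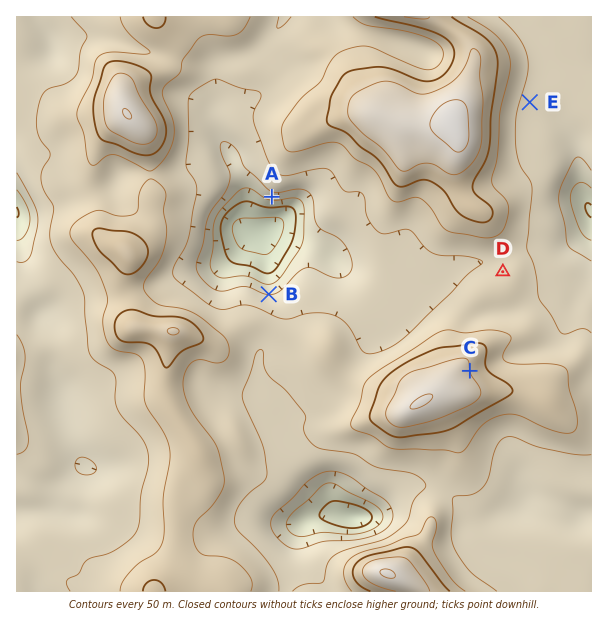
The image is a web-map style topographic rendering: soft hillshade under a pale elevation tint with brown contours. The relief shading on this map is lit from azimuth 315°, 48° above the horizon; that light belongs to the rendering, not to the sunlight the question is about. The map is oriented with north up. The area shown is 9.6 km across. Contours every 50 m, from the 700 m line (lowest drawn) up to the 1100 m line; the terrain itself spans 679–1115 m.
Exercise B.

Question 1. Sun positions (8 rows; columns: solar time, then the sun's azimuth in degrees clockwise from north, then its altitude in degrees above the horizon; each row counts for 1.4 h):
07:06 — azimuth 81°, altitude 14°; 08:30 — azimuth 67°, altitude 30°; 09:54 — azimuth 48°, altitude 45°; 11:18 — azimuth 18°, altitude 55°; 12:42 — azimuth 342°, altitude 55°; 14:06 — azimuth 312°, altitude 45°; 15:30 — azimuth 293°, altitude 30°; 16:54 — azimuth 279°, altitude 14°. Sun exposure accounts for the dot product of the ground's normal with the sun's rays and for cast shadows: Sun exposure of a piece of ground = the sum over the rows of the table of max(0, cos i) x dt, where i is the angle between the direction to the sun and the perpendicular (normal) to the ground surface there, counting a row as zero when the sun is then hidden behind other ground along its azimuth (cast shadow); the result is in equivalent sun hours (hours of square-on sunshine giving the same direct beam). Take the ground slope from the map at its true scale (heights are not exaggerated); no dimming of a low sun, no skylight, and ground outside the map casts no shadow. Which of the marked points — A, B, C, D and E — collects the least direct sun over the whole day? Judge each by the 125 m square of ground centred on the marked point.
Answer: A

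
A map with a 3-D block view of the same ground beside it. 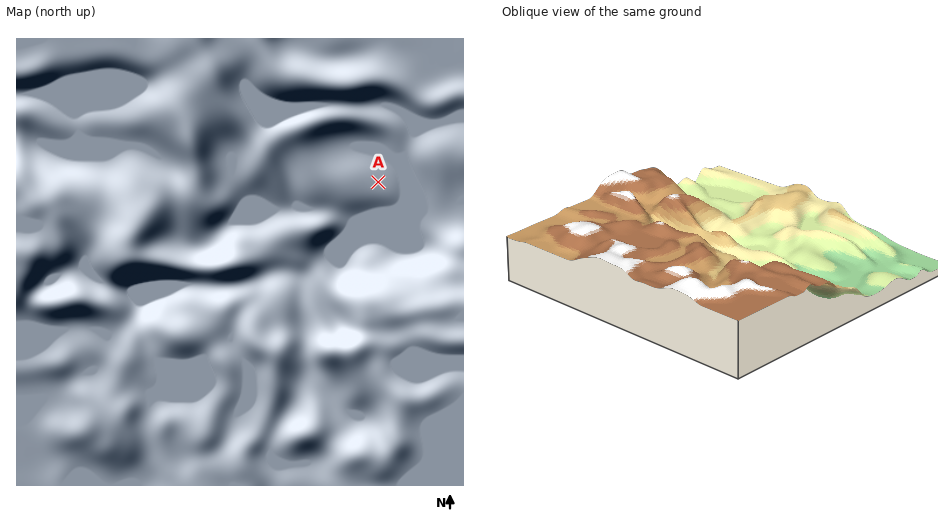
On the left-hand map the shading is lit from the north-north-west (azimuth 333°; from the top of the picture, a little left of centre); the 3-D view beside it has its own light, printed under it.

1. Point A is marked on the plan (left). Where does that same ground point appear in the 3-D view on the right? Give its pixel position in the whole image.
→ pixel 837 271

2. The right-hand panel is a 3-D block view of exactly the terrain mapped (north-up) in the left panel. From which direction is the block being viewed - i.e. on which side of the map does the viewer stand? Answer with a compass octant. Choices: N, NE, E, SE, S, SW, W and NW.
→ SE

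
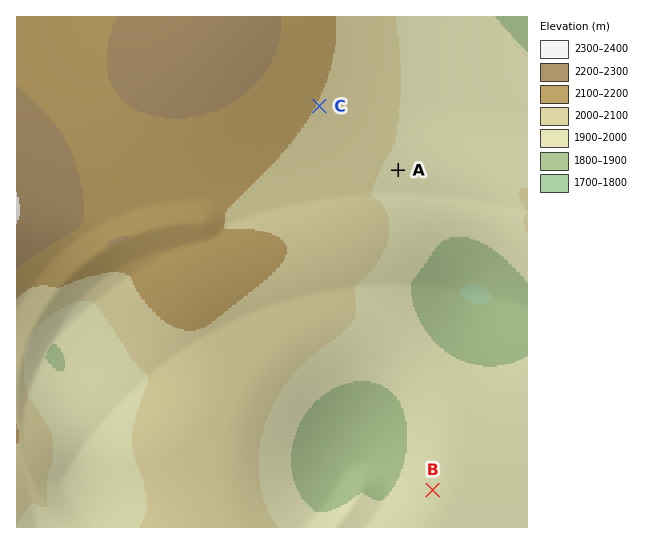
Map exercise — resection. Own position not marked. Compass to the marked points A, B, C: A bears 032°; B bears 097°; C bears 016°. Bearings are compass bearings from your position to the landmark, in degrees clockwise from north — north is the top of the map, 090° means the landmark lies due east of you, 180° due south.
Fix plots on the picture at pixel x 216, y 463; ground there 2070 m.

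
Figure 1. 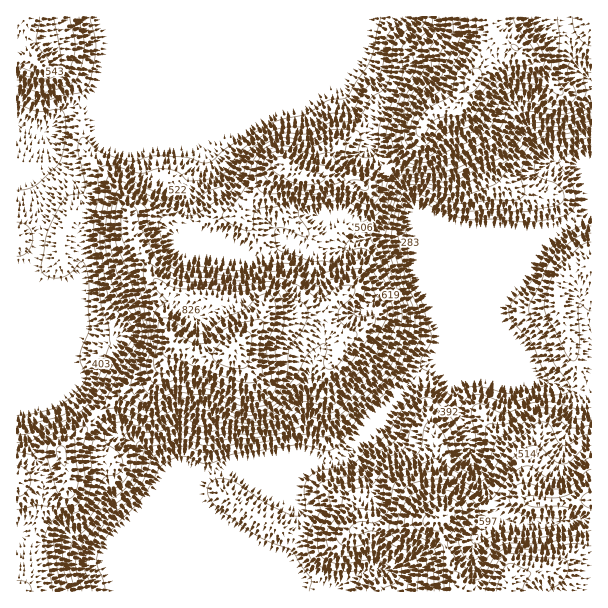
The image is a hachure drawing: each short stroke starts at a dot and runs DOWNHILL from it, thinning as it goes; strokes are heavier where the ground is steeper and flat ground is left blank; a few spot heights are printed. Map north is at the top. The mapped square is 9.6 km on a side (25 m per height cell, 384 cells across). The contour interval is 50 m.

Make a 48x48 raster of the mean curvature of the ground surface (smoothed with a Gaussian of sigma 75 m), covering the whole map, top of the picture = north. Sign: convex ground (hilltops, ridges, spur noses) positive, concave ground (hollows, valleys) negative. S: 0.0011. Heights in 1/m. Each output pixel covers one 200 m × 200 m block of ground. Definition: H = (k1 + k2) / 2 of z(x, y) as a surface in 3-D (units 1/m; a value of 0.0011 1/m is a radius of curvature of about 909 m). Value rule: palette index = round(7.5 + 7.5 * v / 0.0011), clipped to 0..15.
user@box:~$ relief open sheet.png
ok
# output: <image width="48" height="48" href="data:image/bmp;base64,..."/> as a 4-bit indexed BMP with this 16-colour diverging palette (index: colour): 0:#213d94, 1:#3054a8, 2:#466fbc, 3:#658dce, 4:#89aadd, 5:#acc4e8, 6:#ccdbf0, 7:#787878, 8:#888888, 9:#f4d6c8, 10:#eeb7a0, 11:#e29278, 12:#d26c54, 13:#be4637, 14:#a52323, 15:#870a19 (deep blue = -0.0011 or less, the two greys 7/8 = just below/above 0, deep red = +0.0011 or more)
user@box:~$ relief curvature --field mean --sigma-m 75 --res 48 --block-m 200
<image width="48" height="48" href="data:image/bmp;base64,Qk32BAAAAAAAAHYAAAAoAAAAMAAAADAAAAABAAQAAAAAAIAEAAATCwAAEwsAABAAAAAAAAAAlD0hAKhUMAC8b0YAzo1lAN2qiQDoxKwA8NvMAHh4eACIiIgAyNb0AKC37gB4kuIAVGzSADdGvgAjI6UAGQqHAJq7mIV3eId3d4d3d3ZEfNl3WP2KynRWZoq5ZFV3d4d3d3d3dVVUIzFGSvc326vLdoq5UzV3d3d3d3d3ZYqpUhE0TdMo/ru7lnmoZkR3d3d3d3dlVYvMlmhSTJEX3JiLyWmUSFNnd3d3d3Vol3rOyIunm2IjdkVYmlmkSnM2d3d3dli8pmi++5v//6VDIREAFmeXnJUzZ3d3Zpu4ZDRYlje97/yFRXdTOJZ6/Zd1N3d2e8plZVeKlCaZrvuGi//t38da+3e5RHd2q5VXdYzMt2qprMhVnMmHjshJ+mfsY2d2d1Z3dnl2d5y4eIQlmpZDS7Zb50f9czVVRGd3d1QyR5hmeFEWiahkXJWf1UjZM0I3YyMzRVVjN5ZFimAXial0W3bf+VRkNnRahEVDQ1d0M2Z4nIA5mZp0a1aZz6IDaYVrhHhndViFJTWbzXF7dpy3ejMzWuk2u2J8ZruqhEm4IkSc+0TLZq7ZVmVCJa+p3VKJSNzucUvachJc6CnqZpqXRXd2QmzbzoSFSbvvc2uomDAotBinQ0VDVnd3cye7rbeHiqzdl3u4eYUlk0REVUI0d3d3dTSKz7ebu7zJiGz7iblDZnd3d3R5qHiHd4Q3vsnMvLuFZljMmrlSR3d3d2WKtnd3dpgRSf+oretkVmWLqZhlVnd3d0Z6pnd3dWhACfxTa+6neHac3JmHZnd3dWd7lnd3dldgTvYjRnnKaIiWfdumJ3d3Z5ibhnd3dmh0jYRXdlbMWaiVJ/62J3d3apm7Z3d3dViGiYm83Lr/eZfOptxyR3d3Zoi7V3d3dTiWr+zNyprdiWbP+qkgd4d3dUe7Z3eIdDimz5VWZDRomUaI3JgSd3h3d0SsmXeJhCiX3DASIiEkdTVDrIckeIeHd2ObqpZ5hDmq+SJmd2VlRGdSa5Y1d3d3d3RYrKd5hEjP5yV3ZVmmV5iHZmVFd3d3d3dEnJd5hDfPhFeIeLt0eoaJh3UWdlRERERCRodolkbvucqKvMhGdCJEWrUEMkZmaJiIYndoliX/y4Q3iamHQjMQf9QAOJqIm6m9pHdohTf6QzNYh5qoesuJ/+QAWZiJq6ishHd3dXvXRomGVFi73//+/rYliYZFZ2aKVYh2aKp0eqqFRFn//YmUNHiMyZhUVUNFNph2i5UzRVVmZWnf+mikEje/2JqYh1IkQYdli2V3d3d3dUR6t1rsczn/1mibuVI1YmZVimd3d3d3d1IlZDi6pVnvxniKuURnckZUind3d3d3d3dDREaEd0Sf6s24eGeqk0d0V3d3d3d3d3d3ZUZjalJ97c61JXnf90eFV2d3d3d3d3d3d3Zka3R6qI3WETW/91i6mVd3d3d3d3d3d3d1V2VWZ6/7ZVepY6/9l1Z3d3h3h4eIh3d3VVdCNq3Lqr21M665mFZ3d3eIeHh4d4d3ZVmXl3qoi/+lR3hYqGZ3d3d4eIeHh3h3dGq72Vepnelleolop1Z3d3d3iHeHeHiHdXh3Zlaam4RWept4hUZ3d3d3eHh3h4eHdVQiJnm7mENWeg=="/>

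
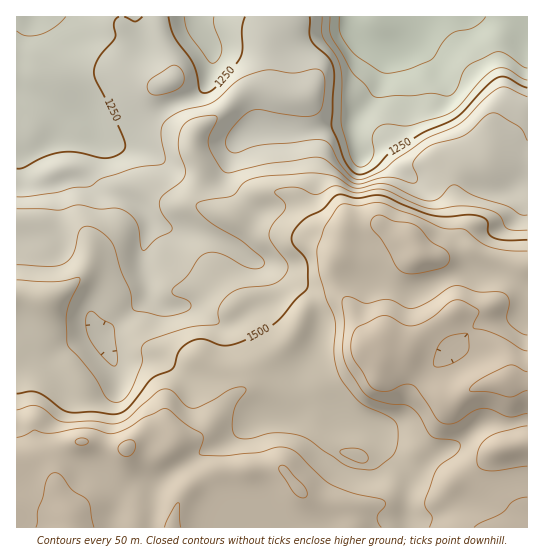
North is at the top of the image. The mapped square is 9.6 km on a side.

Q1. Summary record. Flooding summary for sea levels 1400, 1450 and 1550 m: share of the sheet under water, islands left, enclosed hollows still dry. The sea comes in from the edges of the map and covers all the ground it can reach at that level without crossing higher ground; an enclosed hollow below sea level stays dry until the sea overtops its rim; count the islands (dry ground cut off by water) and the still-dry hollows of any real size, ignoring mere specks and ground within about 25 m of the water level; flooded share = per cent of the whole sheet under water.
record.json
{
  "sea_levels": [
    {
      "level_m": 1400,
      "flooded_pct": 40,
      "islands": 0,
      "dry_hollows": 0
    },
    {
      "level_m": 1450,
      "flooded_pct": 49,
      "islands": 0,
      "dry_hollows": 0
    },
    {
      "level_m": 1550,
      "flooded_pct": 65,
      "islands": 0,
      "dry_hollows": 0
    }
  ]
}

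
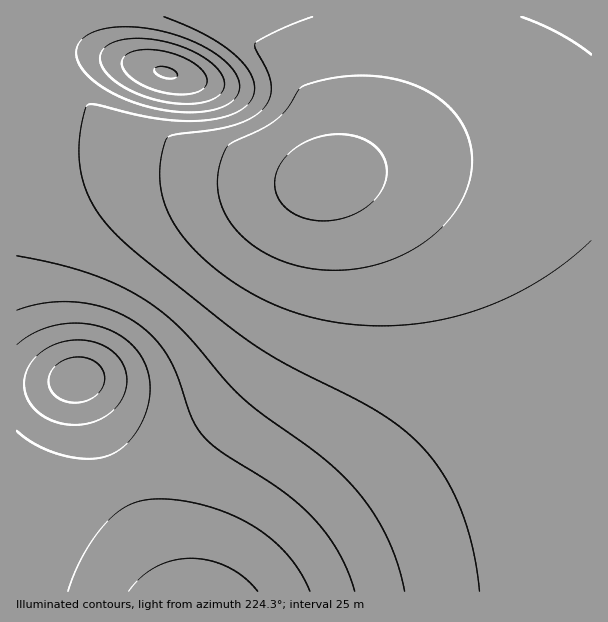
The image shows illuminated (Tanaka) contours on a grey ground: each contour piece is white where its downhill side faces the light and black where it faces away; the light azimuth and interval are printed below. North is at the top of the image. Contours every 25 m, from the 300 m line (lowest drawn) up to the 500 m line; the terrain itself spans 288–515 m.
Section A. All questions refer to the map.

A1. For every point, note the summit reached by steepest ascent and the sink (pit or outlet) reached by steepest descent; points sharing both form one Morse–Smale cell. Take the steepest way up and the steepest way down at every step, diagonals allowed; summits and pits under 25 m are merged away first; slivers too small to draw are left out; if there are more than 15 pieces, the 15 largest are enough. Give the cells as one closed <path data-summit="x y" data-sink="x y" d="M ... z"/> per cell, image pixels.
<path data-summit="194 591" data-sink="323 180" d="M591 146l-66 2-91 9-62 11-51 13-5 14-9 57-11 45-16 44-22 36-18 21-25 23-26 19-34 22-62 26-75 22-2 2 0 79 575 1z"/><path data-summit="77 380" data-sink="323 180" d="M60 16l-44 1 1 494 76-23 62-26 52-35 33-29 28-36 21-42 12-39 12-71 7-27 0-2-20 0-25-5-45-12-90-30-44-20-25-18-15-15-10-16-3-11 1-18z"/><path data-summit="165 72" data-sink="323 180" d="M399 16l-337 0-10 8-8 12-1 18 9 21 19 21 25 18 20 10 36 15 99 31 39 10 33 1 19-9 19-17 11-15 10-21 14-47 4-36z"/><path data-summit="77 380" data-sink="323 180" d="M591 16l-190 0-5 56-14 47-10 21-11 15-13 13-14 8 5 0 57-13 62-9 67-6 66-2z"/>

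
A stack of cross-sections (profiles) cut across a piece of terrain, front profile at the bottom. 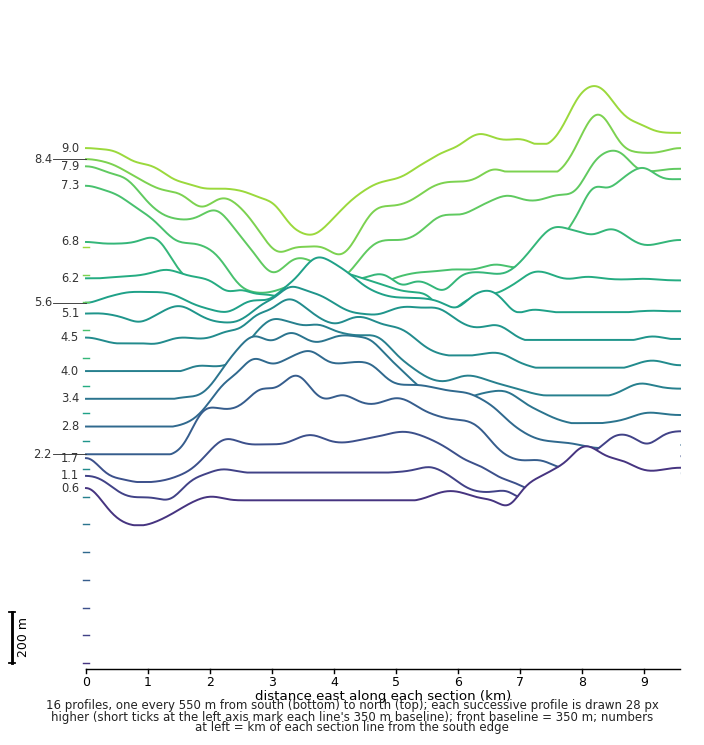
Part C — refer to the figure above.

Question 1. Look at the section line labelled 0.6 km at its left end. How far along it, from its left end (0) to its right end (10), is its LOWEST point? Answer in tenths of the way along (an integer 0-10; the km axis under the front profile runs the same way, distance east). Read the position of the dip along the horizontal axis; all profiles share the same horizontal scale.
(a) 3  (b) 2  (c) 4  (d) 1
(d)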